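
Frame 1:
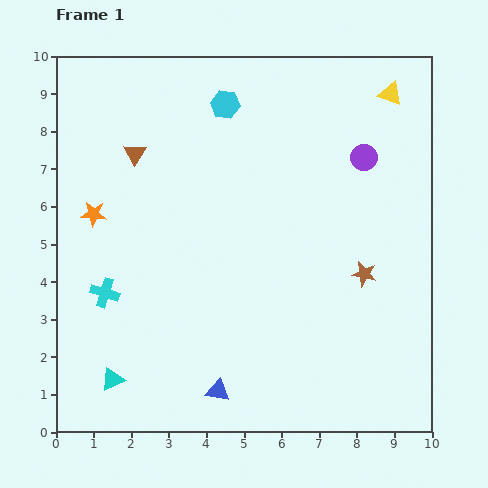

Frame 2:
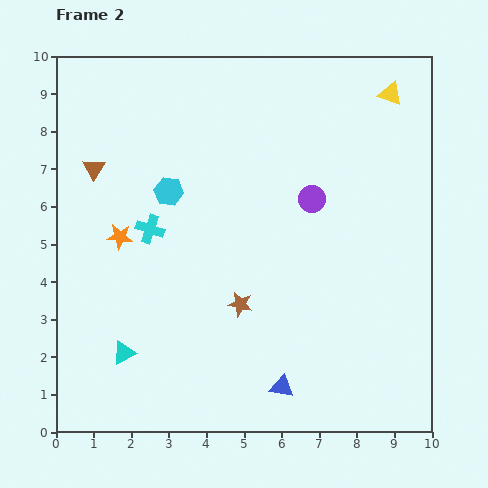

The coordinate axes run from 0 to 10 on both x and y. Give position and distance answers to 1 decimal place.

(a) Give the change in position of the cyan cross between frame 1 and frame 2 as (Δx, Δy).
(1.2, 1.7)

The cyan cross was at (1.3, 3.7) in frame 1 and (2.5, 5.4) in frame 2.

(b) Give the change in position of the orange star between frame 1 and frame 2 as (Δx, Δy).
(0.7, -0.6)

The orange star was at (1.0, 5.8) in frame 1 and (1.7, 5.2) in frame 2.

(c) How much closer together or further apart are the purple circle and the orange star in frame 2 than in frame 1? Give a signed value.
-2.2

Distance in frame 1: 7.4. Distance in frame 2: 5.2.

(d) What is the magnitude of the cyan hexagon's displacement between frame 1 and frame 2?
2.7

The cyan hexagon moved from (4.5, 8.7) to (3.0, 6.4), a distance of √(1.5² + 2.3²) ≈ 2.7.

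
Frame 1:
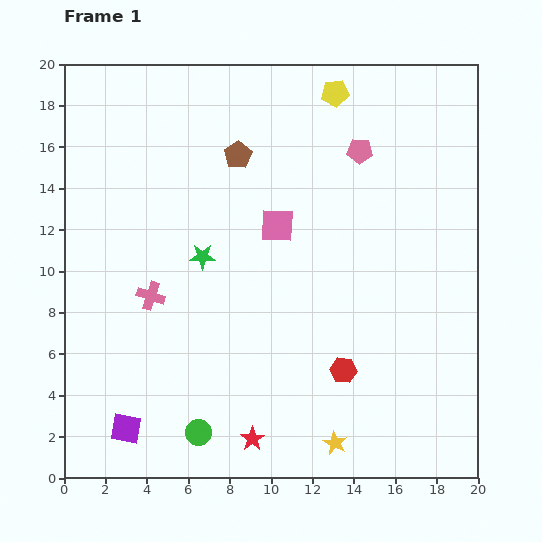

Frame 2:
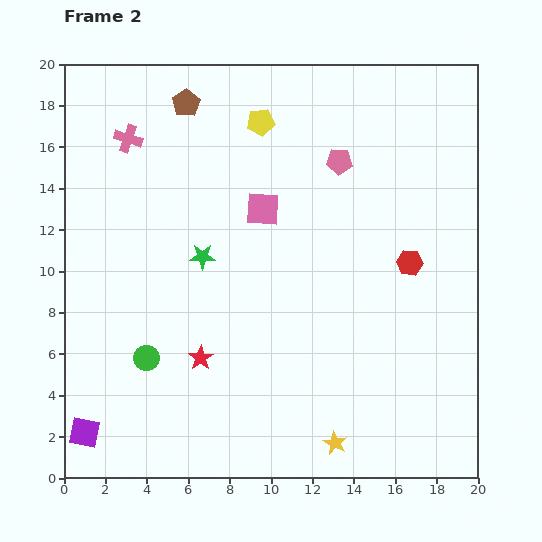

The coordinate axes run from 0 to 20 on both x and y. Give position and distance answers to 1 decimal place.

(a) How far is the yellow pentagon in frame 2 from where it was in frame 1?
3.9

The yellow pentagon moved from (13.1, 18.6) to (9.5, 17.2), a distance of √(3.6² + 1.4²) ≈ 3.9.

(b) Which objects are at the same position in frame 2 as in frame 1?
the green star, the yellow star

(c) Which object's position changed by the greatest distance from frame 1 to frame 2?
the pink cross

(moved 7.7; next 6.1)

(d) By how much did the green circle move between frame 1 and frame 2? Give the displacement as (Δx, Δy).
(-2.5, 3.6)

The green circle was at (6.5, 2.2) in frame 1 and (4.0, 5.8) in frame 2.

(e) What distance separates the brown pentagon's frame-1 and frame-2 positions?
3.5

The brown pentagon moved from (8.4, 15.6) to (5.9, 18.1), a distance of √(2.5² + 2.5²) ≈ 3.5.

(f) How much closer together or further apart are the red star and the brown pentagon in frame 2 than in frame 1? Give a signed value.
-1.4

Distance in frame 1: 13.7. Distance in frame 2: 12.3.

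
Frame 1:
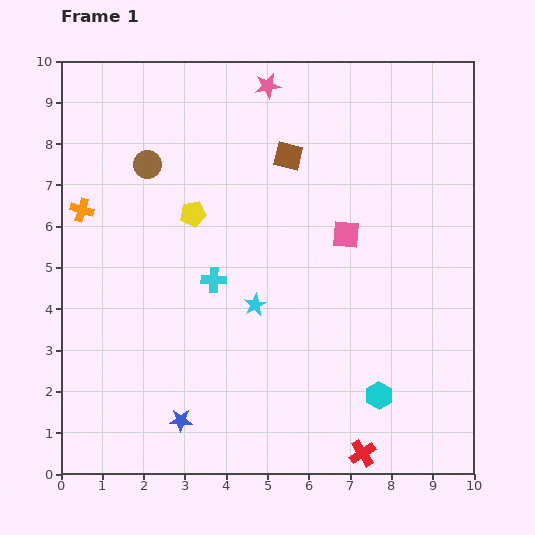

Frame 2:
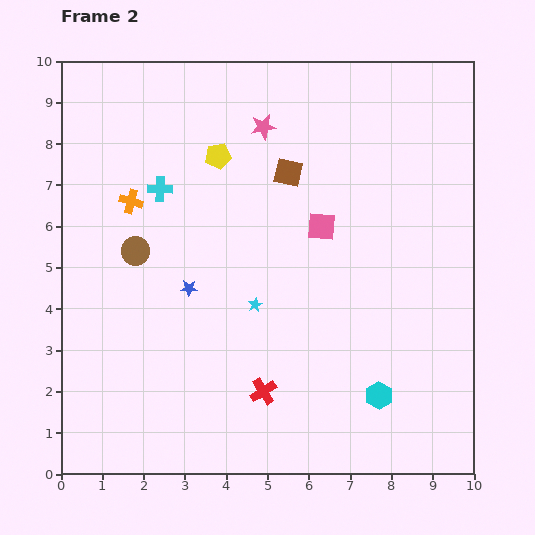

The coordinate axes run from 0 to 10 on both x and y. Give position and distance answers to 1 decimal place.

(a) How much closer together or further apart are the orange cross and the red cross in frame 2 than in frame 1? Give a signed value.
-3.4

Distance in frame 1: 9.0. Distance in frame 2: 5.6.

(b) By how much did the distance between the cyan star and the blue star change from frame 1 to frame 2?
-1.7

Distance in frame 1: 3.3. Distance in frame 2: 1.6.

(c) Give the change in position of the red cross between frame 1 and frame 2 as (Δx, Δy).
(-2.4, 1.5)

The red cross was at (7.3, 0.5) in frame 1 and (4.9, 2.0) in frame 2.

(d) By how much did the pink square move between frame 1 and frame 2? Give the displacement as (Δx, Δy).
(-0.6, 0.2)

The pink square was at (6.9, 5.8) in frame 1 and (6.3, 6.0) in frame 2.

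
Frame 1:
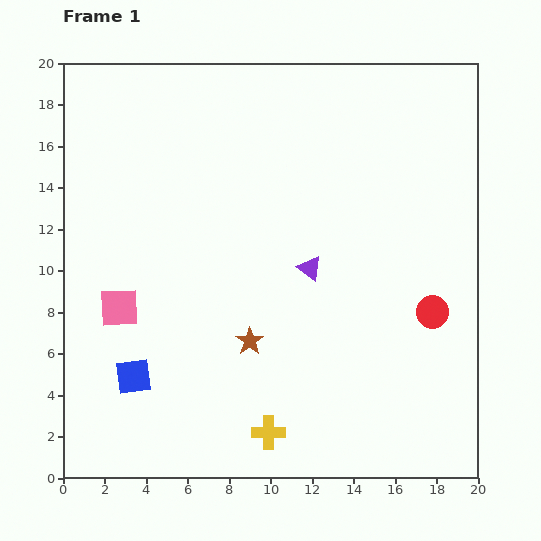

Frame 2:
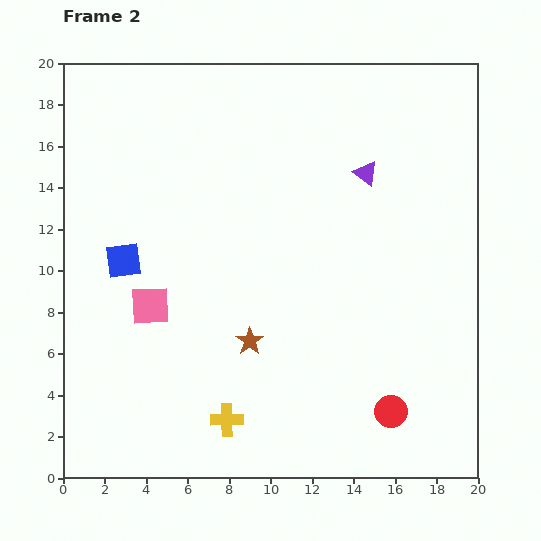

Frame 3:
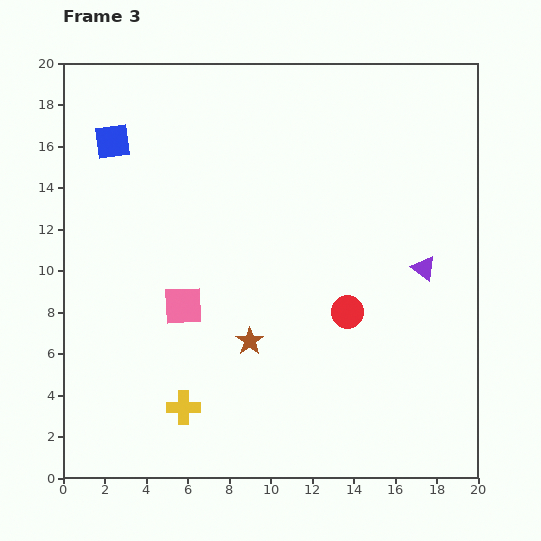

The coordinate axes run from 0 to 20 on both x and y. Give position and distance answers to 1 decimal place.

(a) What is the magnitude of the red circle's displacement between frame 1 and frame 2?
5.2

The red circle moved from (17.8, 8.0) to (15.8, 3.2), a distance of √(2.0² + 4.8²) ≈ 5.2.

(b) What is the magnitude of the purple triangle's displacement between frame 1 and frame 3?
5.5

The purple triangle moved from (11.9, 10.1) to (17.4, 10.1), a distance of √(5.5² + 0.0²) ≈ 5.5.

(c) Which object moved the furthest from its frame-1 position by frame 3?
the blue square

(moved 11.3; next 5.5)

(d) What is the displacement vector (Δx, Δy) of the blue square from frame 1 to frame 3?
(-1.0, 11.3)

The blue square was at (3.4, 4.9) in frame 1 and (2.4, 16.2) in frame 3.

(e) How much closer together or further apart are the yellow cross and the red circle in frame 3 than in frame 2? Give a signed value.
+1.2

Distance in frame 2: 7.9. Distance in frame 3: 9.1.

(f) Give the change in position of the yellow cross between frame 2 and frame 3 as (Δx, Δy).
(-2.1, 0.6)

The yellow cross was at (7.9, 2.8) in frame 2 and (5.8, 3.4) in frame 3.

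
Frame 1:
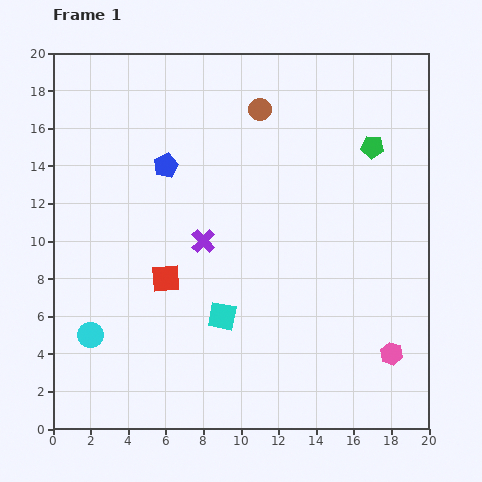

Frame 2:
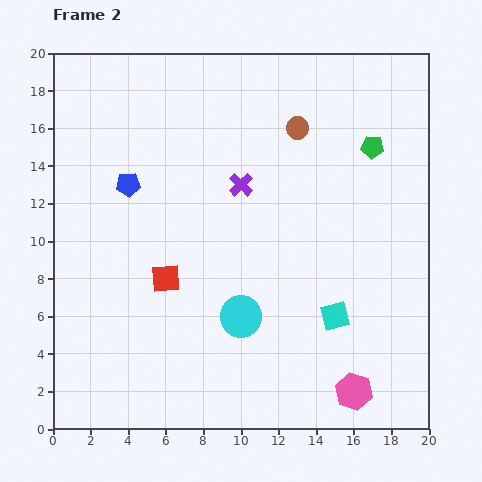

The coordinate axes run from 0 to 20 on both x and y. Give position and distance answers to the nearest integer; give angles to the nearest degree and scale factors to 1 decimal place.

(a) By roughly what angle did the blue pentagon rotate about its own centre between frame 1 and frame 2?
21° clockwise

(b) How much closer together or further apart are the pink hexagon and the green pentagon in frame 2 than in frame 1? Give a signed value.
+2

Distance in frame 1: 11. Distance in frame 2: 13.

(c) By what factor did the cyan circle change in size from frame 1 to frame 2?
1.7×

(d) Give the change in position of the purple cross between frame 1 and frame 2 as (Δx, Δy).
(2, 3)

The purple cross was at (8, 10) in frame 1 and (10, 13) in frame 2.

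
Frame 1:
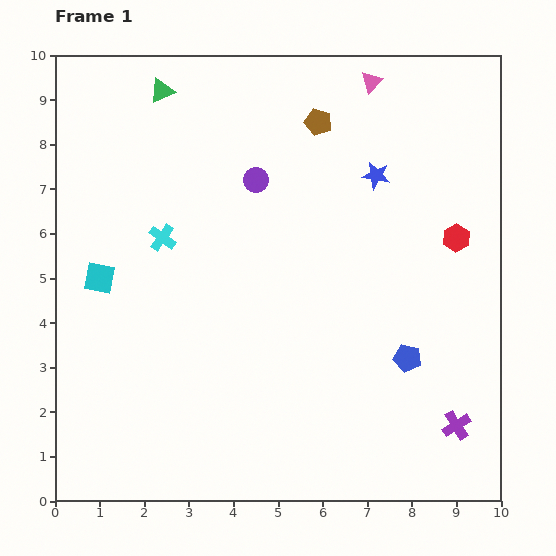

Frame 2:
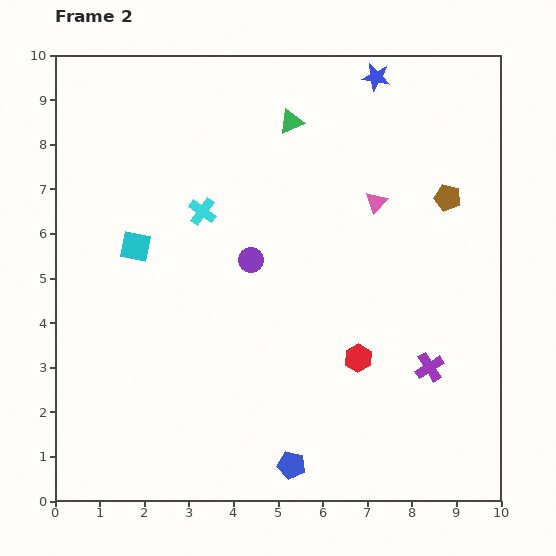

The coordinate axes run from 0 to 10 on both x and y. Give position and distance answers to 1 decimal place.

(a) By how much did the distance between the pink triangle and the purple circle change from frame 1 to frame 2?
-0.3

Distance in frame 1: 3.4. Distance in frame 2: 3.1.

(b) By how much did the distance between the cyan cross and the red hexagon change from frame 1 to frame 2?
-1.8

Distance in frame 1: 6.6. Distance in frame 2: 4.8.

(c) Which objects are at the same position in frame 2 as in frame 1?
none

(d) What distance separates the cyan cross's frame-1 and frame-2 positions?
1.1

The cyan cross moved from (2.4, 5.9) to (3.3, 6.5), a distance of √(0.9² + 0.6²) ≈ 1.1.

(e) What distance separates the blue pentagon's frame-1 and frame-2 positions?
3.5

The blue pentagon moved from (7.9, 3.2) to (5.3, 0.8), a distance of √(2.6² + 2.4²) ≈ 3.5.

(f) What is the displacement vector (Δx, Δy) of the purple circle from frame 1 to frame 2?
(-0.1, -1.8)

The purple circle was at (4.5, 7.2) in frame 1 and (4.4, 5.4) in frame 2.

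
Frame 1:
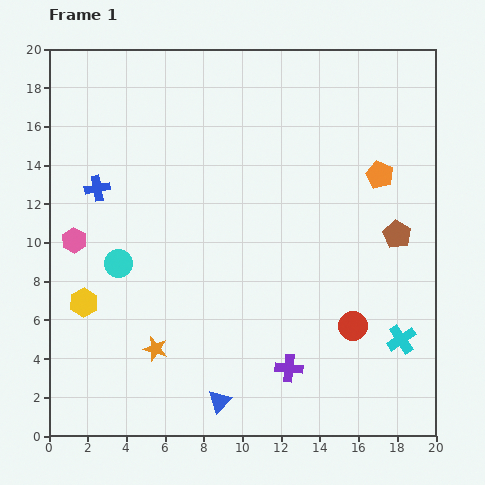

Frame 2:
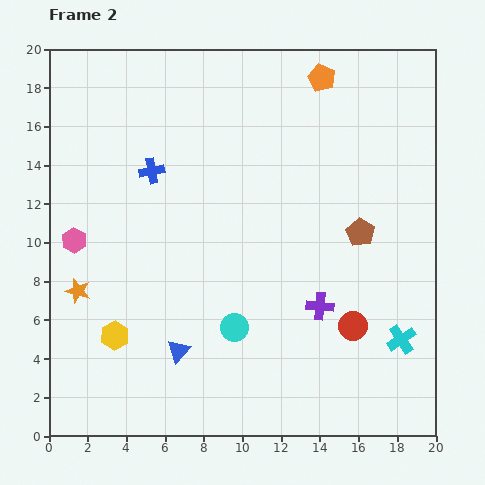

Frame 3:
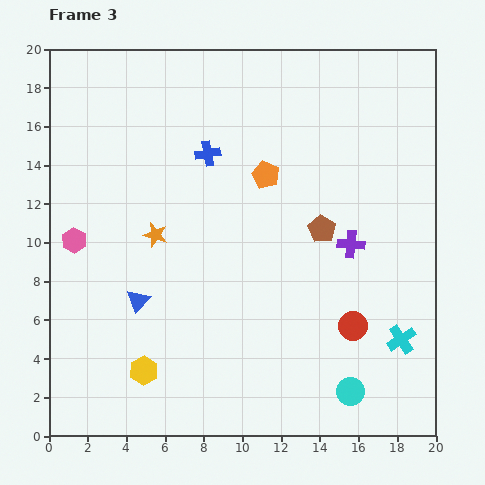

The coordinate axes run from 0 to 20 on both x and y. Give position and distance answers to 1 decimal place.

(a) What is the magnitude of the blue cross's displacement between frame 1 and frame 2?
2.9

The blue cross moved from (2.5, 12.8) to (5.3, 13.7), a distance of √(2.8² + 0.9²) ≈ 2.9.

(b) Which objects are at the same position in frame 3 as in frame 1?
the red circle, the cyan cross, the pink hexagon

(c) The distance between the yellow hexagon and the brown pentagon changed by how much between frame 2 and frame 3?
-2.1

Distance in frame 2: 13.8. Distance in frame 3: 11.7.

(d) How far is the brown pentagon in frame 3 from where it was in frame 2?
2.0

The brown pentagon moved from (16.1, 10.5) to (14.1, 10.7), a distance of √(2.0² + 0.2²) ≈ 2.0.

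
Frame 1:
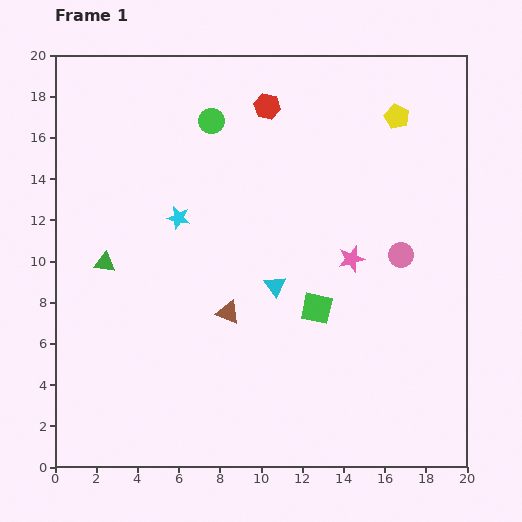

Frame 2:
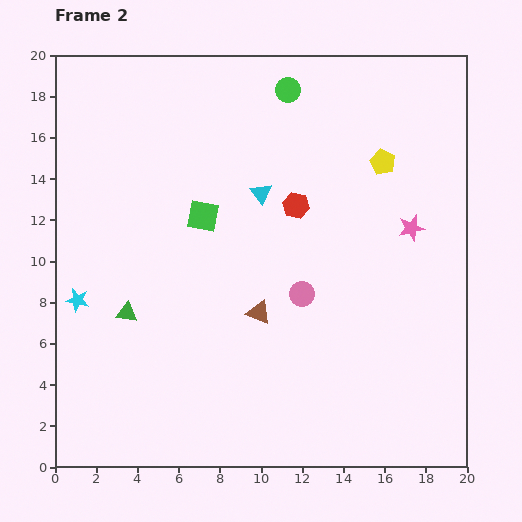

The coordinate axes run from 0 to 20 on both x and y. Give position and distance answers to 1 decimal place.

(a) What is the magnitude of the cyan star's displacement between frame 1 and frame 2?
6.3

The cyan star moved from (6.0, 12.1) to (1.1, 8.1), a distance of √(4.9² + 4.0²) ≈ 6.3.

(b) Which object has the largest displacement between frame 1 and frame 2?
the green square

(moved 7.1; next 6.3)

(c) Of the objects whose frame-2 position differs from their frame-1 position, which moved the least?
the brown triangle

(moved 1.5)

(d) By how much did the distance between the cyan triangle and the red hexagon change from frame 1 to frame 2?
-6.9

Distance in frame 1: 8.7. Distance in frame 2: 1.8.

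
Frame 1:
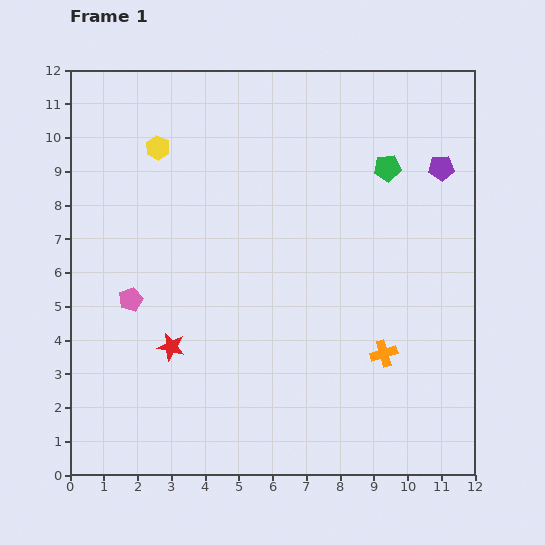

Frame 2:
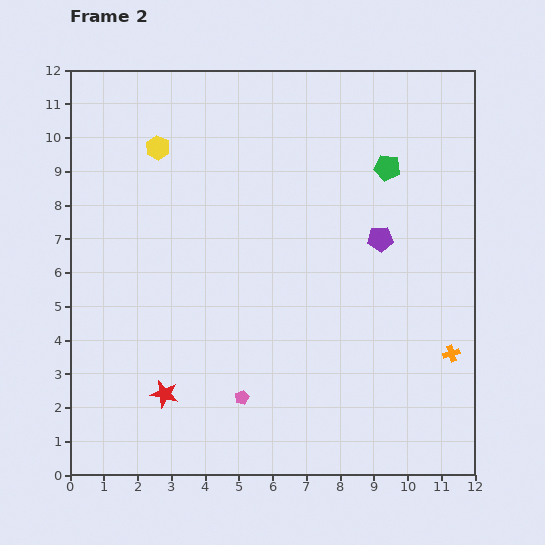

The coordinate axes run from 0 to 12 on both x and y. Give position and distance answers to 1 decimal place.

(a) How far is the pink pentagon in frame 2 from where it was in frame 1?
4.4

The pink pentagon moved from (1.8, 5.2) to (5.1, 2.3), a distance of √(3.3² + 2.9²) ≈ 4.4.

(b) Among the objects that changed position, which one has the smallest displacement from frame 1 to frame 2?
the red star

(moved 1.4)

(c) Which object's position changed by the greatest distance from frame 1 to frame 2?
the pink pentagon

(moved 4.4; next 2.8)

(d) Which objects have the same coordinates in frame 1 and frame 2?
the green pentagon, the yellow hexagon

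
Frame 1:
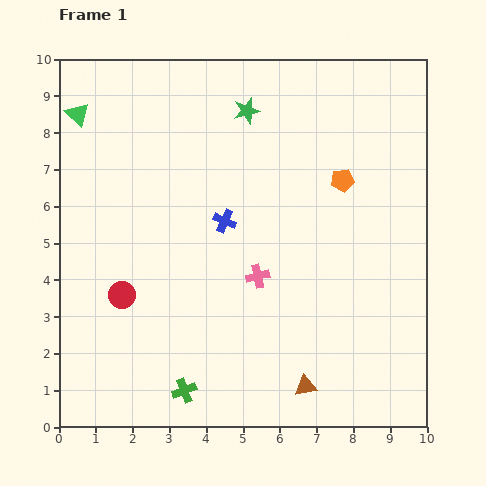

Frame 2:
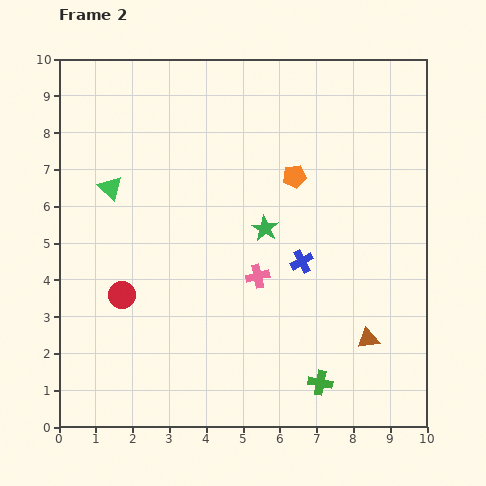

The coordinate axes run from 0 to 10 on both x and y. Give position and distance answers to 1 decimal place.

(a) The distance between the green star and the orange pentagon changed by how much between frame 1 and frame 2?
-1.6

Distance in frame 1: 3.2. Distance in frame 2: 1.6.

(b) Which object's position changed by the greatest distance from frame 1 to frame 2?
the green cross

(moved 3.7; next 3.2)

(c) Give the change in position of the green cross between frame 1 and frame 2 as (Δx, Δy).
(3.7, 0.2)

The green cross was at (3.4, 1.0) in frame 1 and (7.1, 1.2) in frame 2.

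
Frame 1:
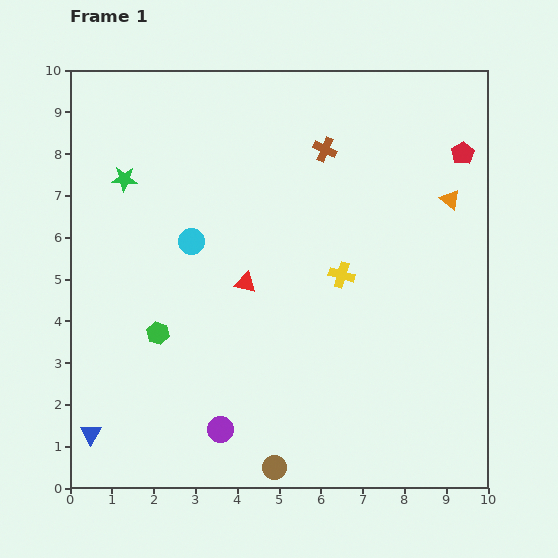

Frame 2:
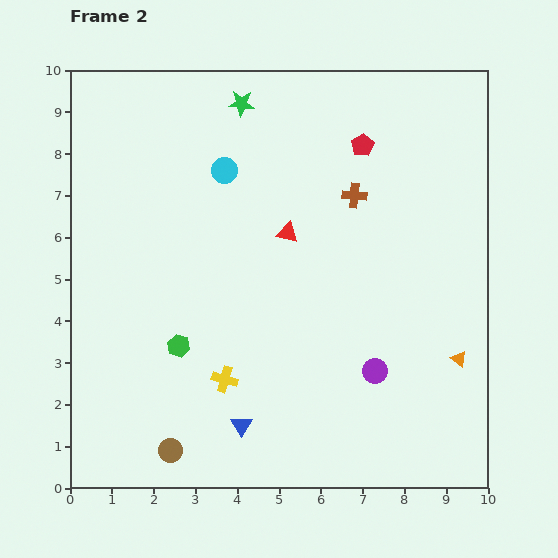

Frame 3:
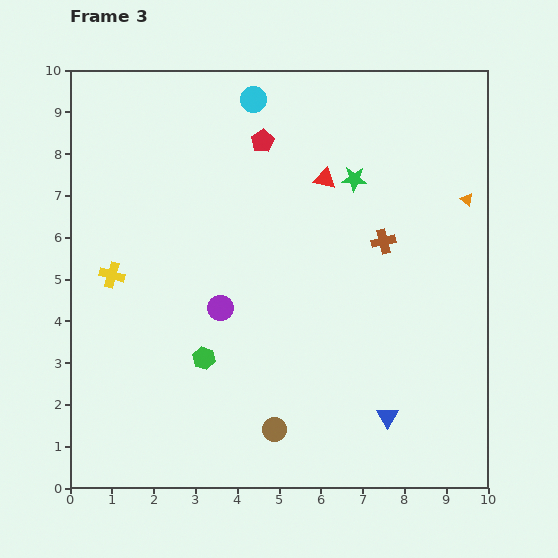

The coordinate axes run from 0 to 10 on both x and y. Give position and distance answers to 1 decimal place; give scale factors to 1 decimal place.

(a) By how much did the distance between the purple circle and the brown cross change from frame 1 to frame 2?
-3.0

Distance in frame 1: 7.2. Distance in frame 2: 4.2.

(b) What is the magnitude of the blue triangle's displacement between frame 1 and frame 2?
3.6

The blue triangle moved from (0.5, 1.3) to (4.1, 1.5), a distance of √(3.6² + 0.2²) ≈ 3.6.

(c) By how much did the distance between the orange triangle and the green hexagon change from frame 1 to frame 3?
-0.3

Distance in frame 1: 7.7. Distance in frame 3: 7.4.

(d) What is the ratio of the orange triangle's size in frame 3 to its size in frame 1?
0.6×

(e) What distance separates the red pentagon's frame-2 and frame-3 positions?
2.4

The red pentagon moved from (7.0, 8.2) to (4.6, 8.3), a distance of √(2.4² + 0.1²) ≈ 2.4.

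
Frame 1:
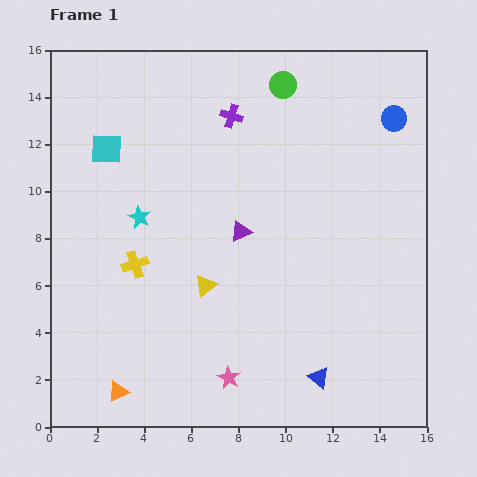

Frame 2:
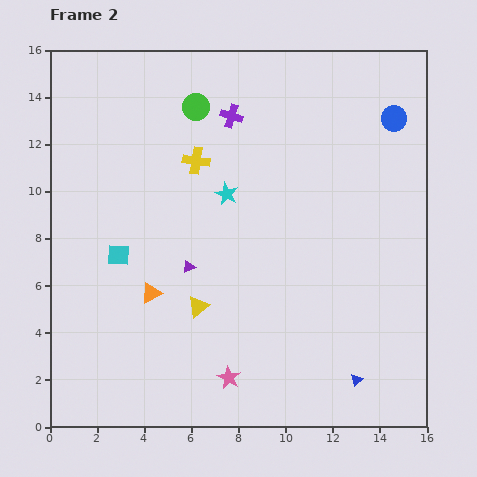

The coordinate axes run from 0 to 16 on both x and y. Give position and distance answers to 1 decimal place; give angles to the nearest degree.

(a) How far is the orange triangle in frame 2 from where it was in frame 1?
4.4

The orange triangle moved from (2.9, 1.5) to (4.3, 5.7), a distance of √(1.4² + 4.2²) ≈ 4.4.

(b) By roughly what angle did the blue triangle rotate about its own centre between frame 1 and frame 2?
40° clockwise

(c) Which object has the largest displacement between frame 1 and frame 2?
the yellow cross

(moved 5.1; next 4.5)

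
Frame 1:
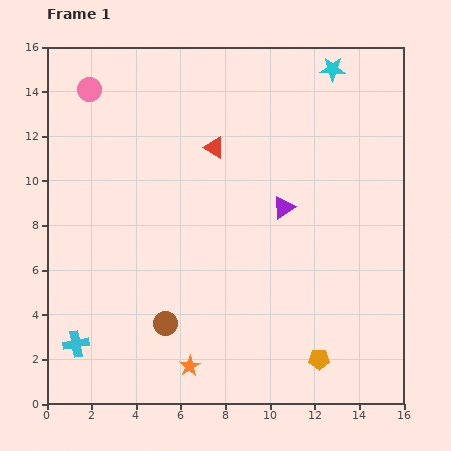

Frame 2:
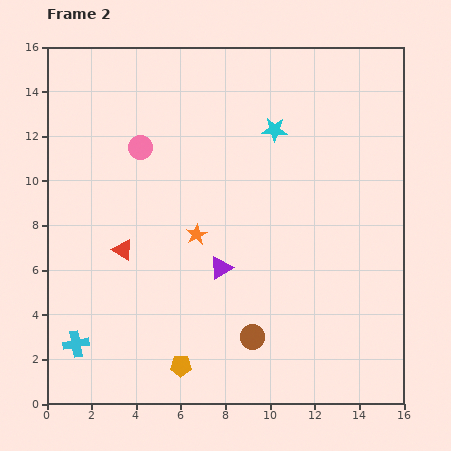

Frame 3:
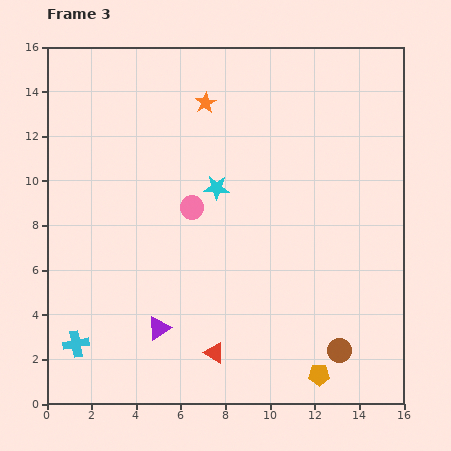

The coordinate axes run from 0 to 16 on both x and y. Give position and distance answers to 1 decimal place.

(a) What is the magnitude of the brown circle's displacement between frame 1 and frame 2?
3.9

The brown circle moved from (5.3, 3.6) to (9.2, 3.0), a distance of √(3.9² + 0.6²) ≈ 3.9.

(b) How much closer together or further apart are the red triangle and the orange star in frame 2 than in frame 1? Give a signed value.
-6.5

Distance in frame 1: 9.9. Distance in frame 2: 3.4.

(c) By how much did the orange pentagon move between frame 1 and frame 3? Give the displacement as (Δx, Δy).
(0.0, -0.7)

The orange pentagon was at (12.2, 2.0) in frame 1 and (12.2, 1.3) in frame 3.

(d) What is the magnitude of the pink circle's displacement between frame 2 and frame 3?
3.5

The pink circle moved from (4.2, 11.5) to (6.5, 8.8), a distance of √(2.3² + 2.7²) ≈ 3.5.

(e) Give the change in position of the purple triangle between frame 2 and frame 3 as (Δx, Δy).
(-2.8, -2.7)

The purple triangle was at (7.8, 6.1) in frame 2 and (5.0, 3.4) in frame 3.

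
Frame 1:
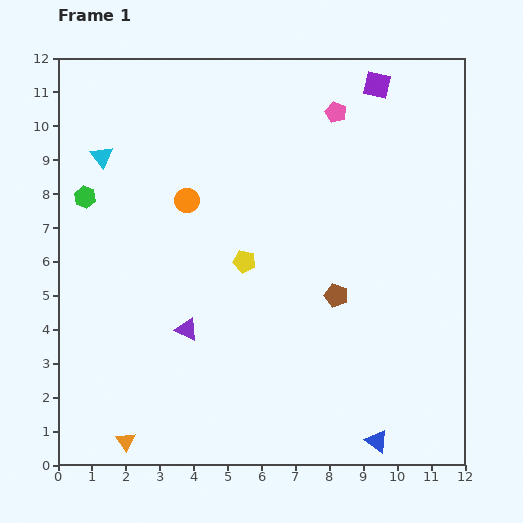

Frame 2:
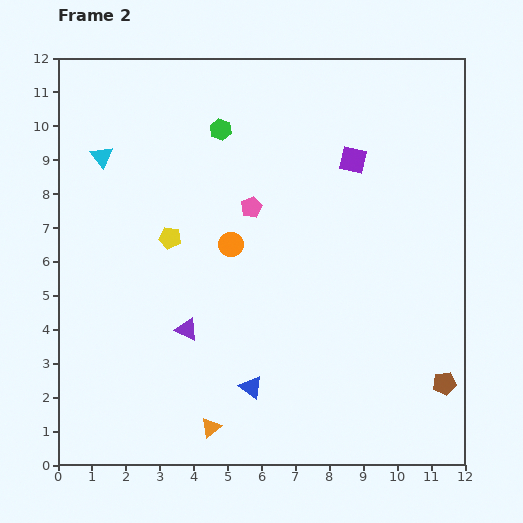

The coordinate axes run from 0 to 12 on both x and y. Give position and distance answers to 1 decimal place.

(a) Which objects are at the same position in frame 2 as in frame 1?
the cyan triangle, the purple triangle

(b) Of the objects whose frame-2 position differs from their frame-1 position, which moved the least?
the orange circle

(moved 1.8)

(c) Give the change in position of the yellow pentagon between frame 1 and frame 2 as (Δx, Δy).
(-2.2, 0.7)

The yellow pentagon was at (5.5, 6.0) in frame 1 and (3.3, 6.7) in frame 2.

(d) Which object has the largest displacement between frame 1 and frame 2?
the green hexagon

(moved 4.5; next 4.1)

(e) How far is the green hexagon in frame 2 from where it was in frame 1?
4.5

The green hexagon moved from (0.8, 7.9) to (4.8, 9.9), a distance of √(4.0² + 2.0²) ≈ 4.5.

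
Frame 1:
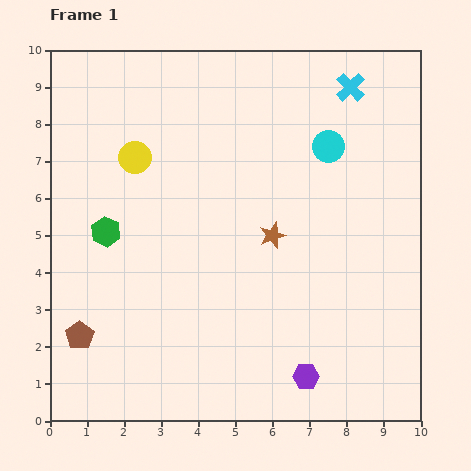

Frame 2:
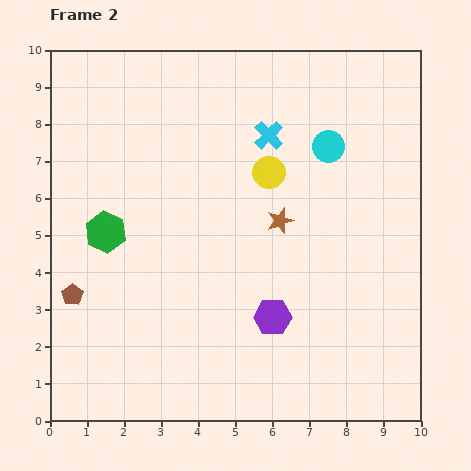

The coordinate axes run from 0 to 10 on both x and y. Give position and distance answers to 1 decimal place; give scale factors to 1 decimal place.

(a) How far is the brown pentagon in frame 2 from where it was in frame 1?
1.1

The brown pentagon moved from (0.8, 2.3) to (0.6, 3.4), a distance of √(0.2² + 1.1²) ≈ 1.1.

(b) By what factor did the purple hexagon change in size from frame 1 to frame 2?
1.4×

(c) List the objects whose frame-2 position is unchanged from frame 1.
the green hexagon, the cyan circle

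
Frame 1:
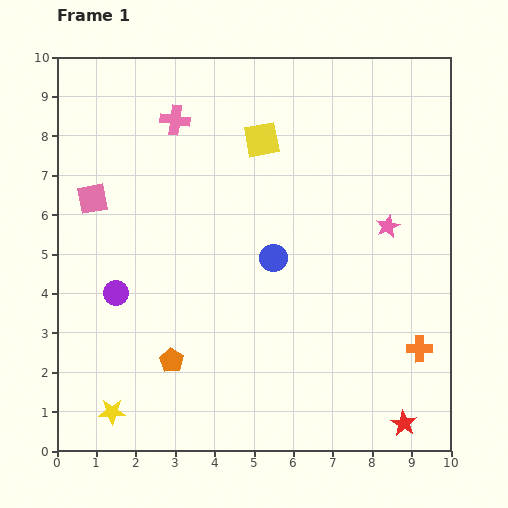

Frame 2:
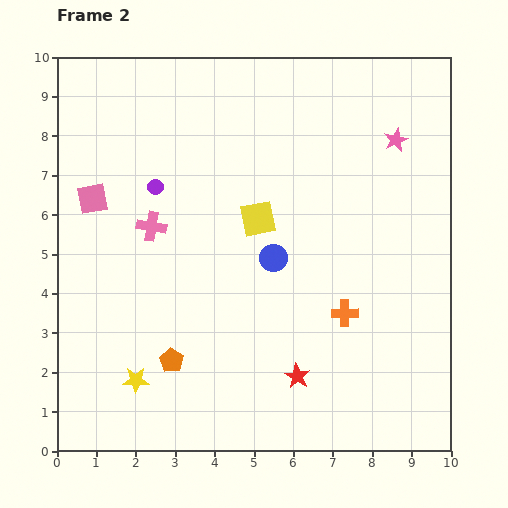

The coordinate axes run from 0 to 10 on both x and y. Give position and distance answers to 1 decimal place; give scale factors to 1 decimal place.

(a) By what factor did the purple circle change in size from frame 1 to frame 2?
0.6×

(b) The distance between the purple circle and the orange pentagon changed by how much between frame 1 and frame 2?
+2.2

Distance in frame 1: 2.2. Distance in frame 2: 4.4.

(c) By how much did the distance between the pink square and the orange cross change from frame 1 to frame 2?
-2.1

Distance in frame 1: 9.1. Distance in frame 2: 7.0.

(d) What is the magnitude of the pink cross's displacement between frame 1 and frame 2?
2.8

The pink cross moved from (3.0, 8.4) to (2.4, 5.7), a distance of √(0.6² + 2.7²) ≈ 2.8.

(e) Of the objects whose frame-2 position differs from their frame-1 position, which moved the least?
the yellow star

(moved 1.0)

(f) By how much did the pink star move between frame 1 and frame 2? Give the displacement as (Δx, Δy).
(0.2, 2.2)

The pink star was at (8.4, 5.7) in frame 1 and (8.6, 7.9) in frame 2.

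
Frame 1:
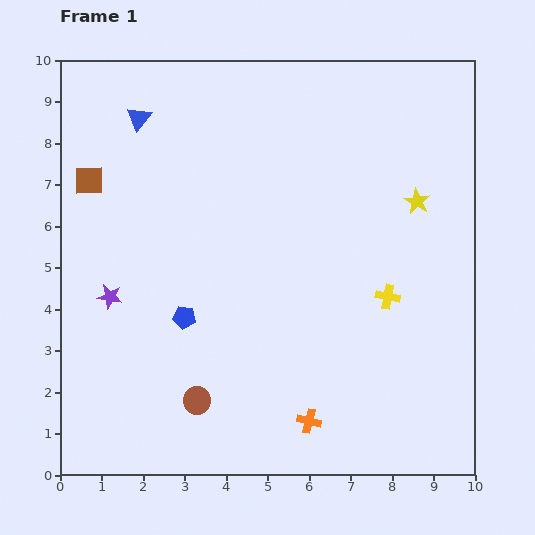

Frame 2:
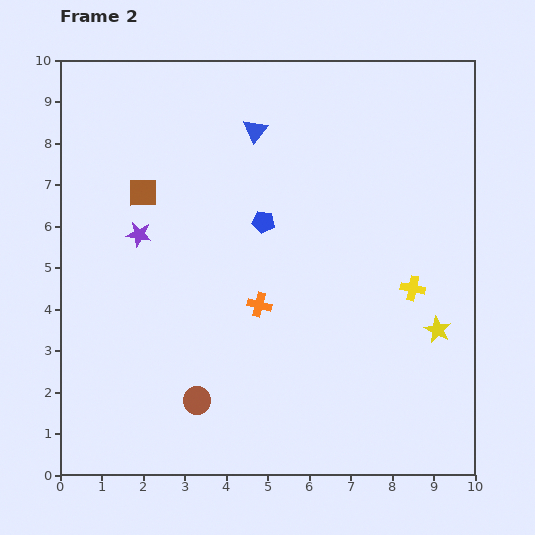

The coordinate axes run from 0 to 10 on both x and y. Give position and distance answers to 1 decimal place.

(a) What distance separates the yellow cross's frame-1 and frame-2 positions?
0.6

The yellow cross moved from (7.9, 4.3) to (8.5, 4.5), a distance of √(0.6² + 0.2²) ≈ 0.6.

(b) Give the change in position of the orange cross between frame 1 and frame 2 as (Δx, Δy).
(-1.2, 2.8)

The orange cross was at (6.0, 1.3) in frame 1 and (4.8, 4.1) in frame 2.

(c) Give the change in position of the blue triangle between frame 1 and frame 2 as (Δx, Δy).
(2.8, -0.3)

The blue triangle was at (1.9, 8.6) in frame 1 and (4.7, 8.3) in frame 2.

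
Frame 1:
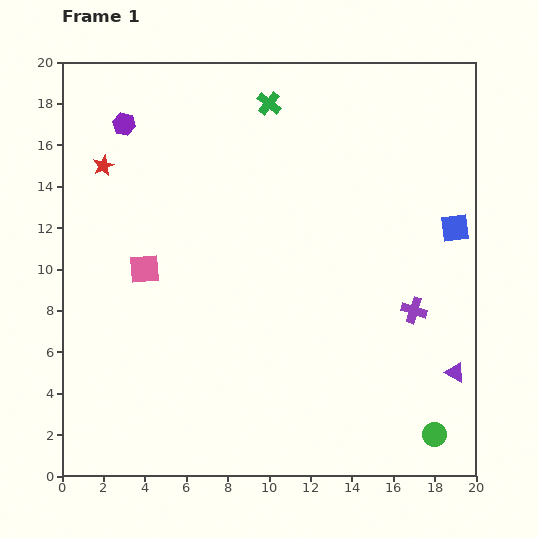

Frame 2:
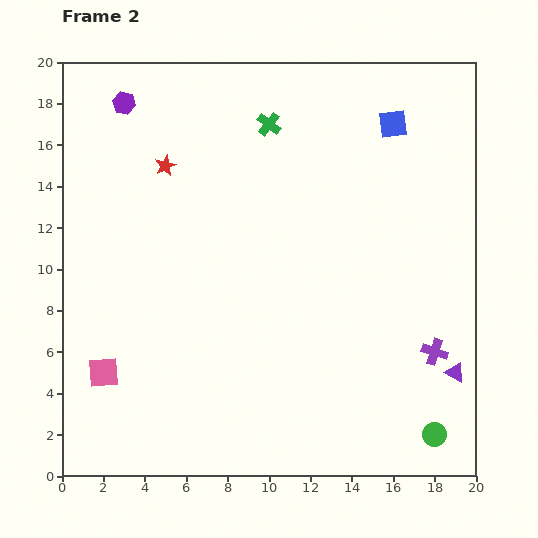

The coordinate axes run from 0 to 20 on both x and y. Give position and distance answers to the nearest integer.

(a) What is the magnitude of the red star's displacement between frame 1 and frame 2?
3

The red star moved from (2, 15) to (5, 15), a distance of √(3² + 0²) ≈ 3.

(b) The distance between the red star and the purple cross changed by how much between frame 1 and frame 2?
-1

Distance in frame 1: 17. Distance in frame 2: 16.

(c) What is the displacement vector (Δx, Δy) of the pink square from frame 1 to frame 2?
(-2, -5)

The pink square was at (4, 10) in frame 1 and (2, 5) in frame 2.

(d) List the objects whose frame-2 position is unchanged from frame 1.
the purple triangle, the green circle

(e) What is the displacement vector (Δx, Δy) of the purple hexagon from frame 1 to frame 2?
(0, 1)

The purple hexagon was at (3, 17) in frame 1 and (3, 18) in frame 2.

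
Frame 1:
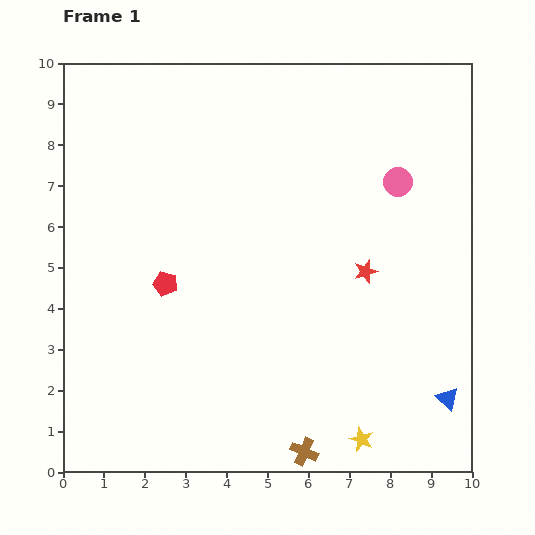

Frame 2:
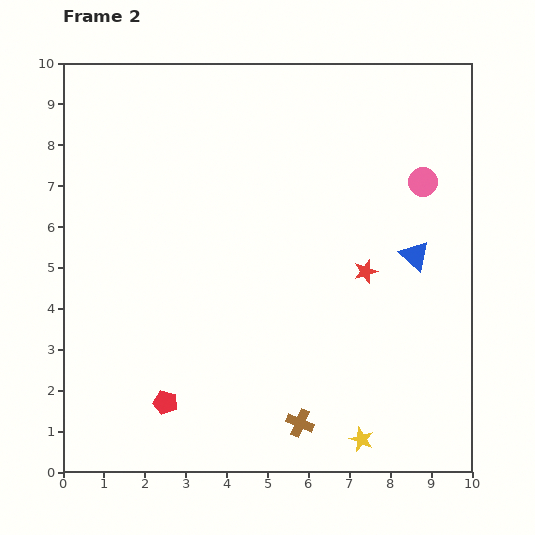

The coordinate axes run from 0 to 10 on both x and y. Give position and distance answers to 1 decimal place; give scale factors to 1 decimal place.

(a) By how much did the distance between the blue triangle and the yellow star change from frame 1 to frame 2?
+2.4

Distance in frame 1: 2.3. Distance in frame 2: 4.7.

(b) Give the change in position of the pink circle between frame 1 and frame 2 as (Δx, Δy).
(0.6, 0.0)

The pink circle was at (8.2, 7.1) in frame 1 and (8.8, 7.1) in frame 2.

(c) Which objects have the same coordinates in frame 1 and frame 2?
the red star, the yellow star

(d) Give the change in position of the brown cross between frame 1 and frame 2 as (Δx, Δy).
(-0.1, 0.7)

The brown cross was at (5.9, 0.5) in frame 1 and (5.8, 1.2) in frame 2.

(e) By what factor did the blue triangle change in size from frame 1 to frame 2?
1.3×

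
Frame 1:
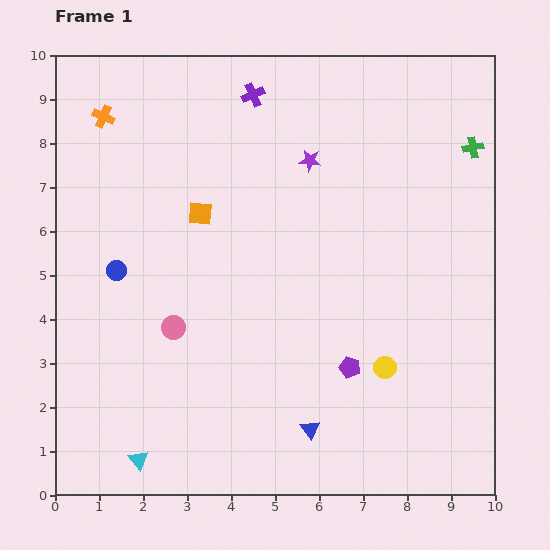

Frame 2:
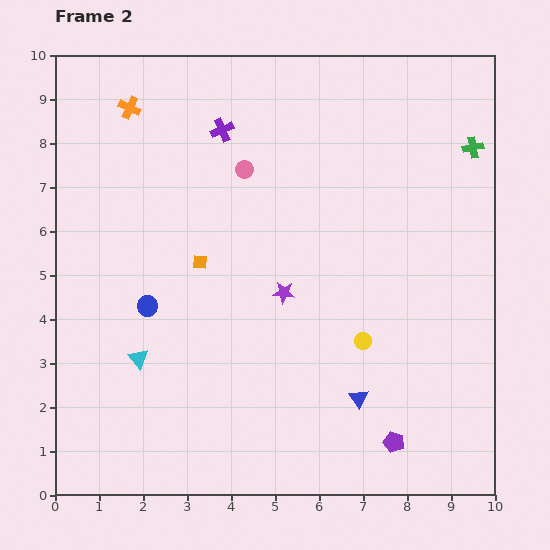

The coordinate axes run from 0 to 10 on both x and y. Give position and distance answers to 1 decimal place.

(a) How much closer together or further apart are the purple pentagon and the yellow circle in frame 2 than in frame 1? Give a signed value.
+1.6

Distance in frame 1: 0.8. Distance in frame 2: 2.4.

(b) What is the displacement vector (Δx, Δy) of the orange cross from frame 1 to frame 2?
(0.6, 0.2)

The orange cross was at (1.1, 8.6) in frame 1 and (1.7, 8.8) in frame 2.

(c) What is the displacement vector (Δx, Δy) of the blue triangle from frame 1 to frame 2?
(1.1, 0.7)

The blue triangle was at (5.8, 1.5) in frame 1 and (6.9, 2.2) in frame 2.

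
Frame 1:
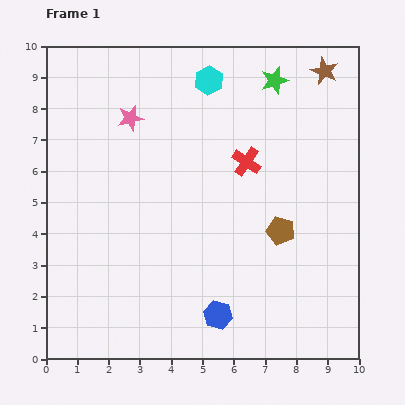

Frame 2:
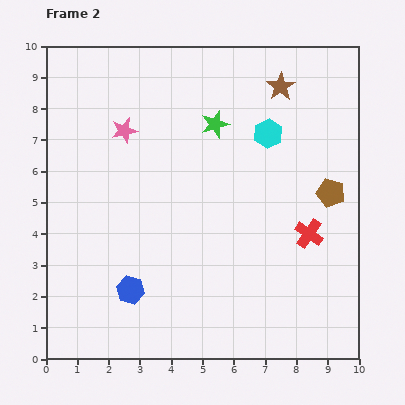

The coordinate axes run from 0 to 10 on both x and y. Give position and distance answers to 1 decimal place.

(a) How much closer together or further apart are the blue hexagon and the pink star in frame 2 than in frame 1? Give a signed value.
-1.8

Distance in frame 1: 6.9. Distance in frame 2: 5.1.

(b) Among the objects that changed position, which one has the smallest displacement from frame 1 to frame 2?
the pink star

(moved 0.4)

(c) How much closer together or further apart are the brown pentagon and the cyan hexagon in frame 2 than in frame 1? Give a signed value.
-2.5

Distance in frame 1: 5.3. Distance in frame 2: 2.8.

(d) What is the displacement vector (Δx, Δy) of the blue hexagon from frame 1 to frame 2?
(-2.8, 0.8)

The blue hexagon was at (5.5, 1.4) in frame 1 and (2.7, 2.2) in frame 2.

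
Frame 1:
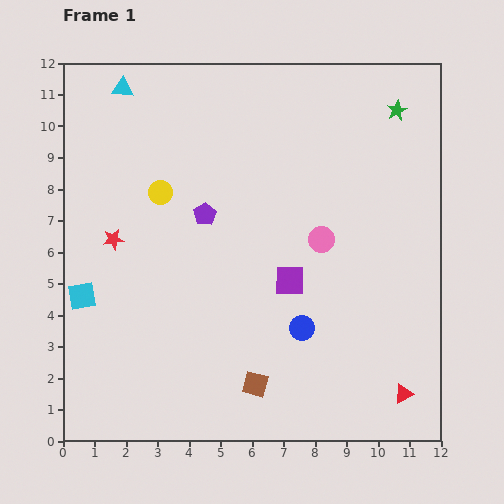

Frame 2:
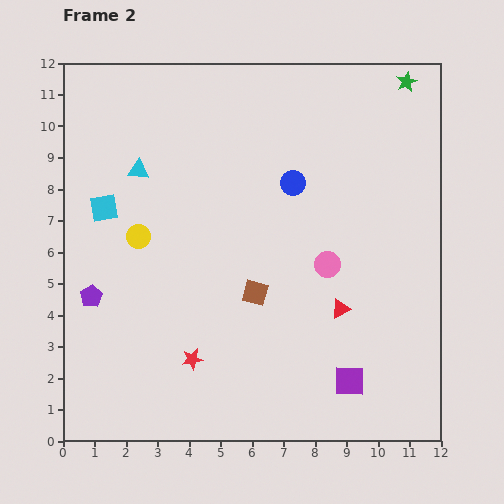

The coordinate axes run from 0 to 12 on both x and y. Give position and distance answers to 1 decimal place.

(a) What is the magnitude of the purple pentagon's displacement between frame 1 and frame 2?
4.4

The purple pentagon moved from (4.5, 7.2) to (0.9, 4.6), a distance of √(3.6² + 2.6²) ≈ 4.4.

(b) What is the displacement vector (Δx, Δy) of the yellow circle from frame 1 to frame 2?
(-0.7, -1.4)

The yellow circle was at (3.1, 7.9) in frame 1 and (2.4, 6.5) in frame 2.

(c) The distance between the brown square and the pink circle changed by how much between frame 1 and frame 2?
-2.6

Distance in frame 1: 5.1. Distance in frame 2: 2.5.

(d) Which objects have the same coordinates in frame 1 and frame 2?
none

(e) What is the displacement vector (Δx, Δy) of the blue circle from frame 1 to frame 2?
(-0.3, 4.6)

The blue circle was at (7.6, 3.6) in frame 1 and (7.3, 8.2) in frame 2.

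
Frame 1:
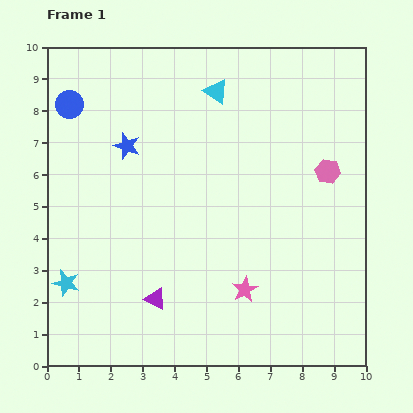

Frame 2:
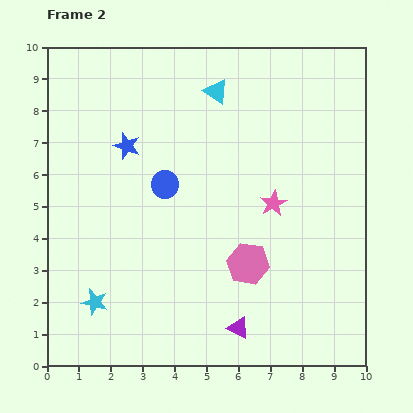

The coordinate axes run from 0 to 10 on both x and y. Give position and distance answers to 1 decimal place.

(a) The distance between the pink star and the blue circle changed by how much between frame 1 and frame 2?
-4.5

Distance in frame 1: 8.0. Distance in frame 2: 3.5.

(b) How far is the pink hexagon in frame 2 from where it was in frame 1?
3.8

The pink hexagon moved from (8.8, 6.1) to (6.3, 3.2), a distance of √(2.5² + 2.9²) ≈ 3.8.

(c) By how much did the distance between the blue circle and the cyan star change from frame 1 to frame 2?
-1.3

Distance in frame 1: 5.6. Distance in frame 2: 4.3.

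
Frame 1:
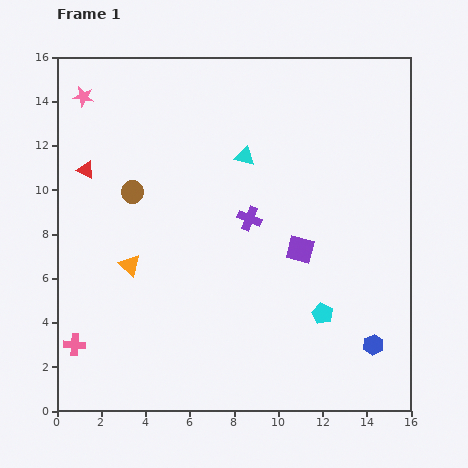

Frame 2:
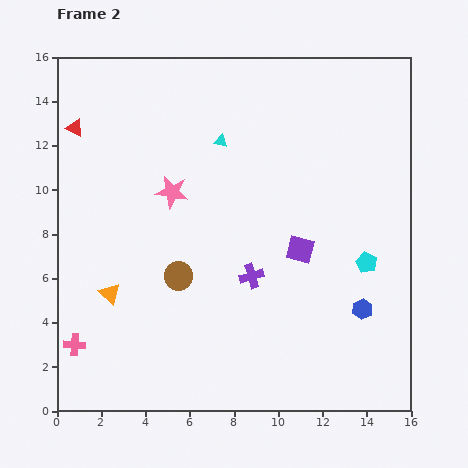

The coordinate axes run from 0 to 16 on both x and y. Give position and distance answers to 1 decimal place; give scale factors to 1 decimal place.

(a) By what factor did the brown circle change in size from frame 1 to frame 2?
1.3×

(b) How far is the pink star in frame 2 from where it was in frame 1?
5.9

The pink star moved from (1.2, 14.2) to (5.2, 9.9), a distance of √(4.0² + 4.3²) ≈ 5.9.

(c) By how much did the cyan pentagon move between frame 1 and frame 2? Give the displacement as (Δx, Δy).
(2.0, 2.3)

The cyan pentagon was at (12.0, 4.4) in frame 1 and (14.0, 6.7) in frame 2.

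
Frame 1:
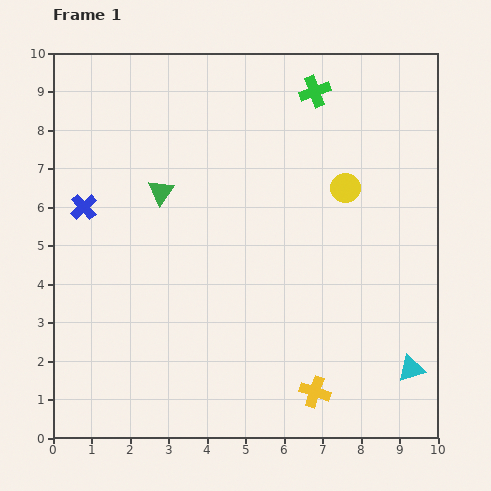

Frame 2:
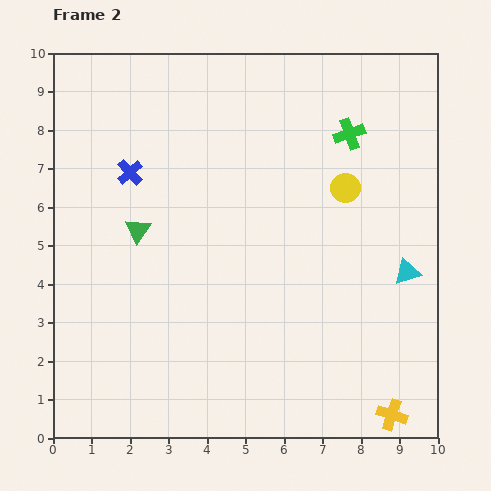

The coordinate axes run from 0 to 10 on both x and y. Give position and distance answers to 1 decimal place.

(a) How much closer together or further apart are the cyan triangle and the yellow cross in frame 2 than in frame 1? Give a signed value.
+1.1

Distance in frame 1: 2.6. Distance in frame 2: 3.7.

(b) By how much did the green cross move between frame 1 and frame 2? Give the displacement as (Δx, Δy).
(0.9, -1.1)

The green cross was at (6.8, 9.0) in frame 1 and (7.7, 7.9) in frame 2.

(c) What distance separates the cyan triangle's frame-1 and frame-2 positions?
2.5

The cyan triangle moved from (9.3, 1.8) to (9.2, 4.3), a distance of √(0.1² + 2.5²) ≈ 2.5.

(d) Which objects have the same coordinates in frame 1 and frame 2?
the yellow circle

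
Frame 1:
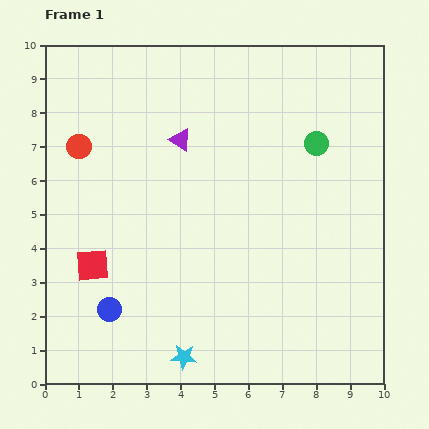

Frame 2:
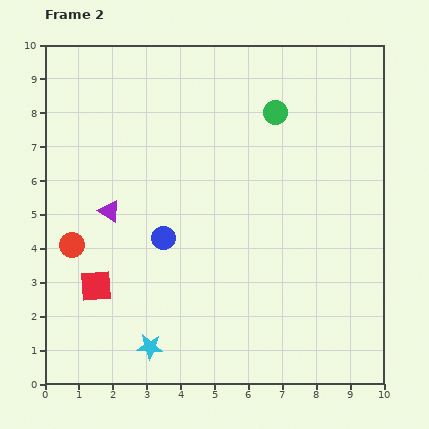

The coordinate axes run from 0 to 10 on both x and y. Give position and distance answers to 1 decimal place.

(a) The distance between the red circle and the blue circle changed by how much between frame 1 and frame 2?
-2.2

Distance in frame 1: 4.9. Distance in frame 2: 2.7.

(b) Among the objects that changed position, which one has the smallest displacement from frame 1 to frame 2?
the red square

(moved 0.6)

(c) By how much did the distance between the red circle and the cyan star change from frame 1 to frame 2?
-3.1

Distance in frame 1: 6.9. Distance in frame 2: 3.8.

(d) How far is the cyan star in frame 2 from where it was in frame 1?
1.0

The cyan star moved from (4.1, 0.8) to (3.1, 1.1), a distance of √(1.0² + 0.3²) ≈ 1.0.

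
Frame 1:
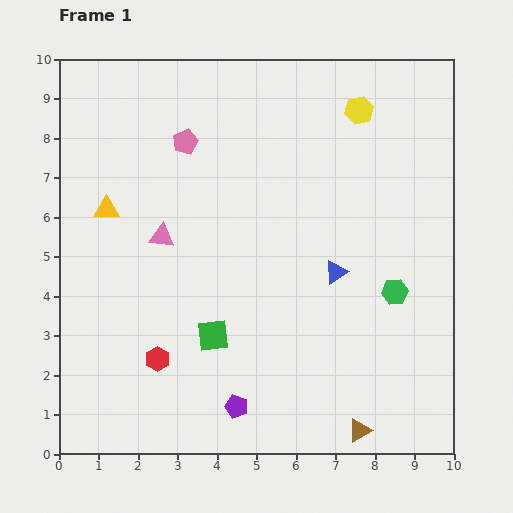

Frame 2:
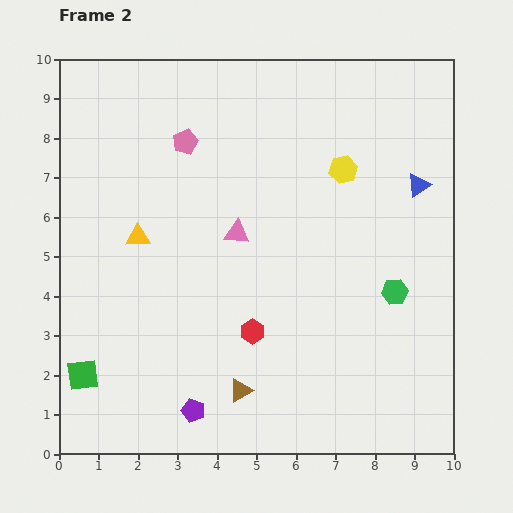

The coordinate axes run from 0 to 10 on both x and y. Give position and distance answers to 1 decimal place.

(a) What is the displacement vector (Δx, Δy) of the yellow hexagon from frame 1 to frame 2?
(-0.4, -1.5)

The yellow hexagon was at (7.6, 8.7) in frame 1 and (7.2, 7.2) in frame 2.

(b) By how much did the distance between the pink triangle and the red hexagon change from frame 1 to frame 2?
-0.6

Distance in frame 1: 3.1. Distance in frame 2: 2.5.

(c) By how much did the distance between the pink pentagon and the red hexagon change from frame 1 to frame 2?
-0.4

Distance in frame 1: 5.5. Distance in frame 2: 5.1.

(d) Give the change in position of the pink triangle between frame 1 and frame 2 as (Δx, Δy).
(1.9, 0.1)

The pink triangle was at (2.6, 5.5) in frame 1 and (4.5, 5.6) in frame 2.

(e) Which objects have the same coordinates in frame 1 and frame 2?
the pink pentagon, the green hexagon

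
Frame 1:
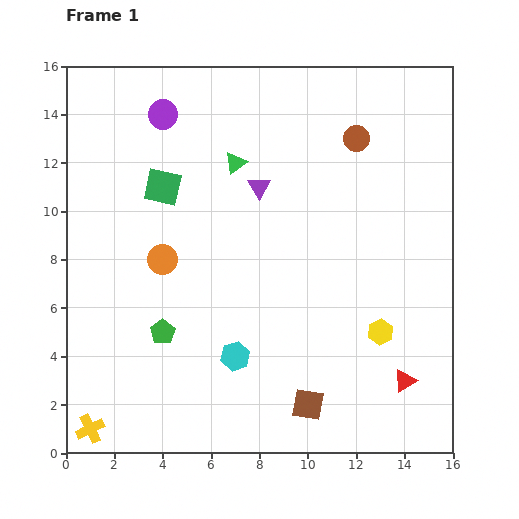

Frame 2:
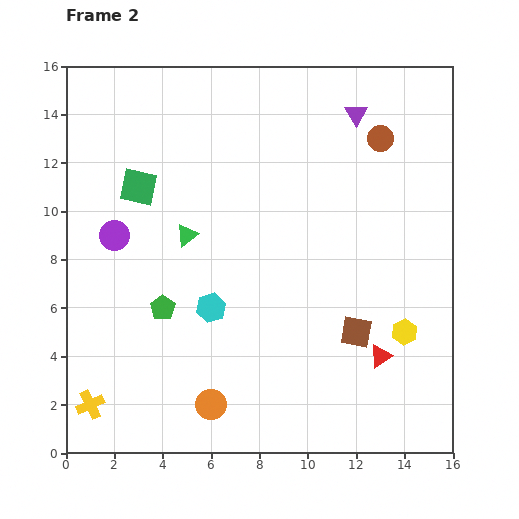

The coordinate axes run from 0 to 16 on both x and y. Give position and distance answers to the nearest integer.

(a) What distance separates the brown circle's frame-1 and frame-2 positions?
1

The brown circle moved from (12, 13) to (13, 13), a distance of √(1² + 0²) ≈ 1.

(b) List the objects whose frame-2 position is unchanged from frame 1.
none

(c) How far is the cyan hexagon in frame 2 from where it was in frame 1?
2

The cyan hexagon moved from (7, 4) to (6, 6), a distance of √(1² + 2²) ≈ 2.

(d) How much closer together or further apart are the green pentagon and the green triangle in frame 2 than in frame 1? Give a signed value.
-5

Distance in frame 1: 8. Distance in frame 2: 3.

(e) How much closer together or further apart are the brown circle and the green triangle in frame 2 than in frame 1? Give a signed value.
+4

Distance in frame 1: 5. Distance in frame 2: 9.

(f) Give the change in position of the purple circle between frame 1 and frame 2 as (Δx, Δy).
(-2, -5)

The purple circle was at (4, 14) in frame 1 and (2, 9) in frame 2.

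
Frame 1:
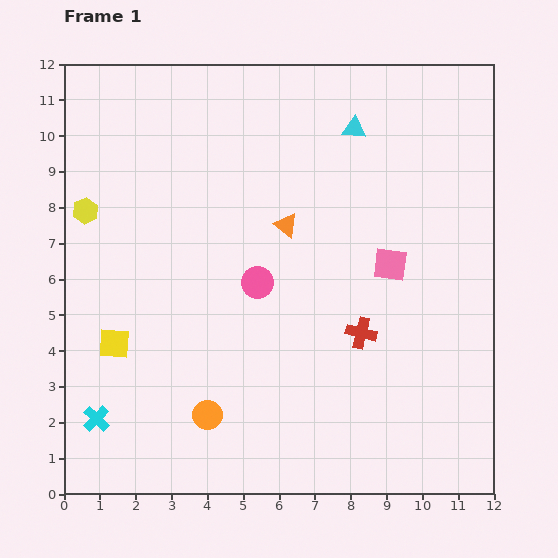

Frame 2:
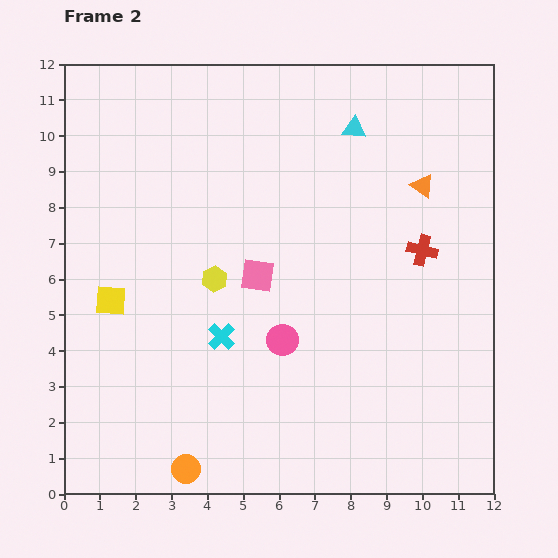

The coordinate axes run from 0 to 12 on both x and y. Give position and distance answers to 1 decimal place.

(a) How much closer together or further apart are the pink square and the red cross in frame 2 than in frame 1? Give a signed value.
+2.6

Distance in frame 1: 2.1. Distance in frame 2: 4.7.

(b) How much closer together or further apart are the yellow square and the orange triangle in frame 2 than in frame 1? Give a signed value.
+3.5

Distance in frame 1: 5.8. Distance in frame 2: 9.3.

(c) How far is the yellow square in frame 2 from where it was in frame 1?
1.2

The yellow square moved from (1.4, 4.2) to (1.3, 5.4), a distance of √(0.1² + 1.2²) ≈ 1.2.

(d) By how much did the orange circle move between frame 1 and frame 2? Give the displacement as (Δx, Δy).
(-0.6, -1.5)

The orange circle was at (4.0, 2.2) in frame 1 and (3.4, 0.7) in frame 2.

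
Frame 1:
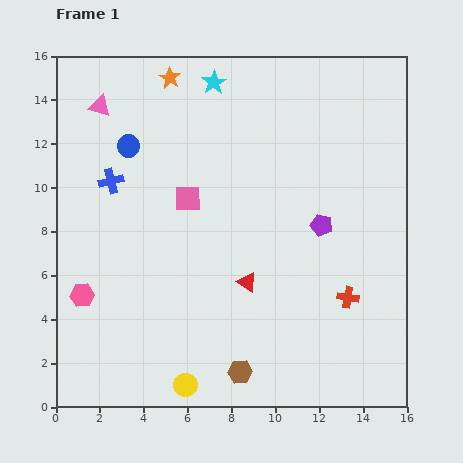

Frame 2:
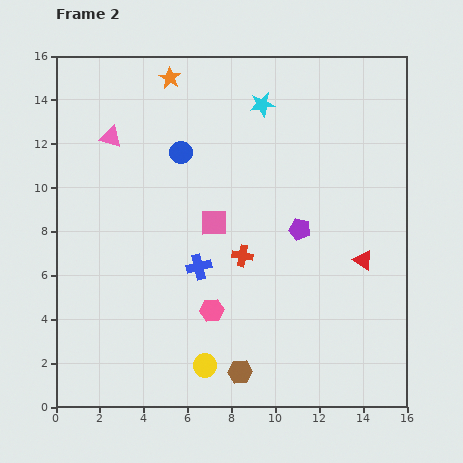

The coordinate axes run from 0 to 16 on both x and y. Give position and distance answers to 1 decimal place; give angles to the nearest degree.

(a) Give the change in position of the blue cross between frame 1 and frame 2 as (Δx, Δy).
(4.0, -3.9)

The blue cross was at (2.5, 10.3) in frame 1 and (6.5, 6.4) in frame 2.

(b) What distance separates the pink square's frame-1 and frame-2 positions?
1.6

The pink square moved from (6.0, 9.5) to (7.2, 8.4), a distance of √(1.2² + 1.1²) ≈ 1.6.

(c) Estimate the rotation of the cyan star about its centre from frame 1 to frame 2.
23° clockwise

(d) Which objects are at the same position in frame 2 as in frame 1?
the brown hexagon, the orange star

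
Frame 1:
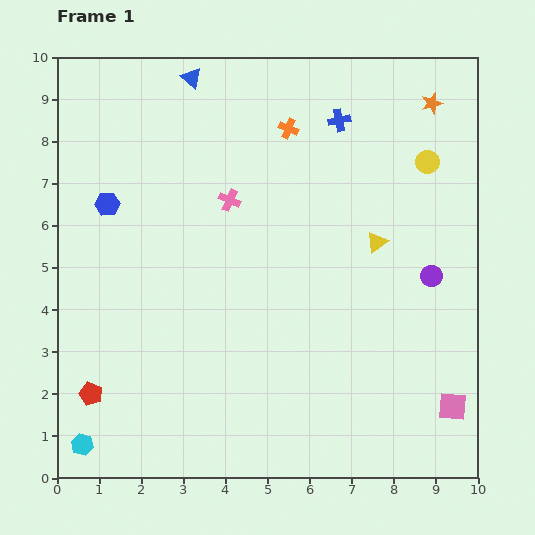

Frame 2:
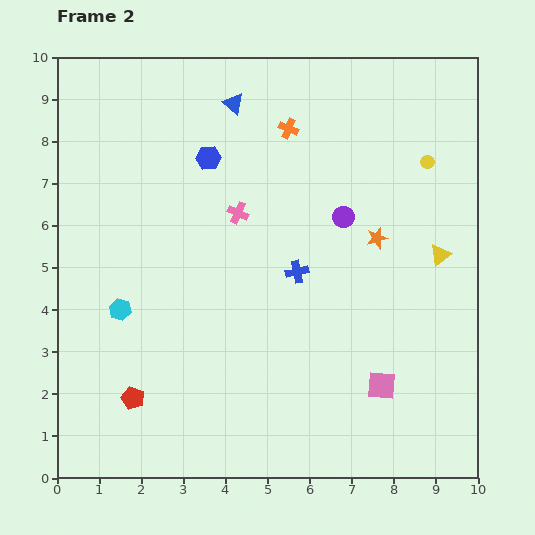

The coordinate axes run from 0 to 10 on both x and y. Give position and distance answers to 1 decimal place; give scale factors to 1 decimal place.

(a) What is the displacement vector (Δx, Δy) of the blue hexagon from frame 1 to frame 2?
(2.4, 1.1)

The blue hexagon was at (1.2, 6.5) in frame 1 and (3.6, 7.6) in frame 2.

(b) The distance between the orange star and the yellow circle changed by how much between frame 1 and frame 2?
+0.8

Distance in frame 1: 1.4. Distance in frame 2: 2.2.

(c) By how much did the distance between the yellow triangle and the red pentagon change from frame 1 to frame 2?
+0.4

Distance in frame 1: 7.7. Distance in frame 2: 8.1.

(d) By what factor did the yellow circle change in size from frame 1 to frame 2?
0.6×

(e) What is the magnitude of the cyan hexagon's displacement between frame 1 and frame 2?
3.3

The cyan hexagon moved from (0.6, 0.8) to (1.5, 4.0), a distance of √(0.9² + 3.2²) ≈ 3.3.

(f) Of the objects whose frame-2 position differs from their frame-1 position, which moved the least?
the pink cross

(moved 0.4)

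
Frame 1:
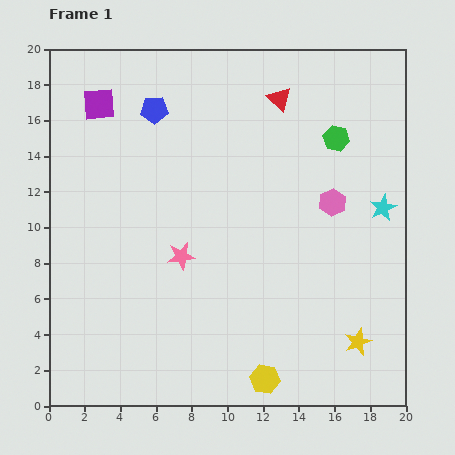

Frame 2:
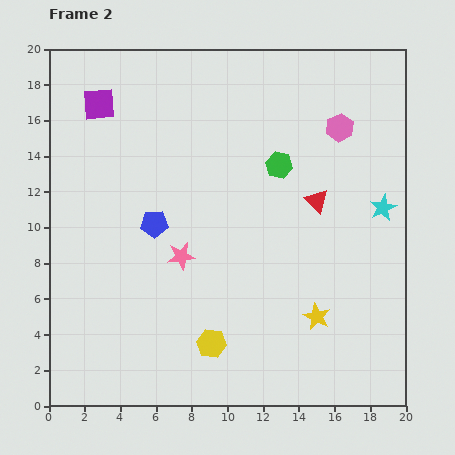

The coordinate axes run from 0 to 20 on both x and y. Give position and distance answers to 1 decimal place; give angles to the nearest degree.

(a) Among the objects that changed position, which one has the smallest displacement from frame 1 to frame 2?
the yellow star

(moved 2.7)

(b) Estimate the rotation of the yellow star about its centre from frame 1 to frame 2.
25° counter-clockwise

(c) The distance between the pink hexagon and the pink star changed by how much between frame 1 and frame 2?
+2.4

Distance in frame 1: 9.0. Distance in frame 2: 11.4.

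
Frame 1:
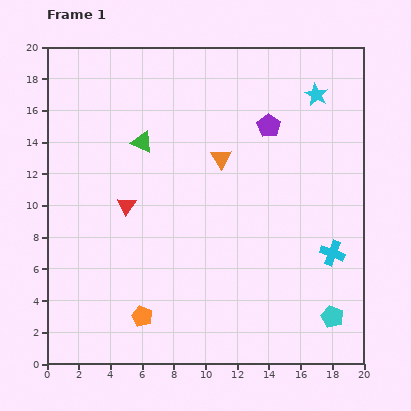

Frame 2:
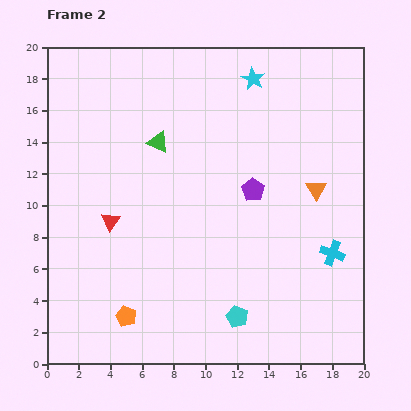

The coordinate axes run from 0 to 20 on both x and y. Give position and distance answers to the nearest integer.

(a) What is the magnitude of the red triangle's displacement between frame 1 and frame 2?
1

The red triangle moved from (5, 10) to (4, 9), a distance of √(1² + 1²) ≈ 1.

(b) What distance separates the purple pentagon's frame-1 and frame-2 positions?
4

The purple pentagon moved from (14, 15) to (13, 11), a distance of √(1² + 4²) ≈ 4.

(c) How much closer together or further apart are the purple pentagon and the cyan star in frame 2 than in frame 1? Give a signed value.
+3

Distance in frame 1: 4. Distance in frame 2: 7.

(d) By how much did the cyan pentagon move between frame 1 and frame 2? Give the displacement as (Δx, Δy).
(-6, 0)

The cyan pentagon was at (18, 3) in frame 1 and (12, 3) in frame 2.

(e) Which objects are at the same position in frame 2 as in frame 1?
the cyan cross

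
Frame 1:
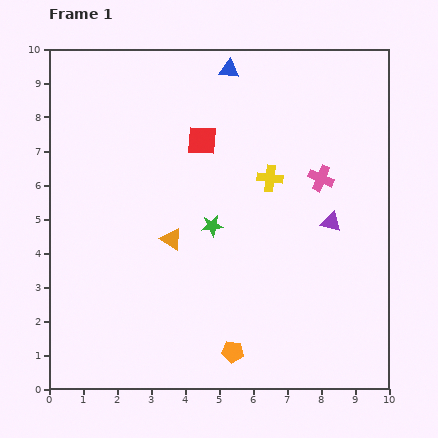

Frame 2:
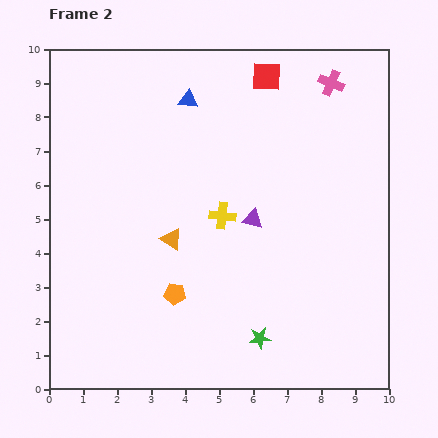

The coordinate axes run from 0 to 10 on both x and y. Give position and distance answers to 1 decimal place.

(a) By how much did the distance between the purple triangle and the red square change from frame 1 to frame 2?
-0.3

Distance in frame 1: 4.5. Distance in frame 2: 4.2.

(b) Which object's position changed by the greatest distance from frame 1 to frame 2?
the green star

(moved 3.6; next 2.8)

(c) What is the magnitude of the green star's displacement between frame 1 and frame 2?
3.6

The green star moved from (4.8, 4.8) to (6.2, 1.5), a distance of √(1.4² + 3.3²) ≈ 3.6.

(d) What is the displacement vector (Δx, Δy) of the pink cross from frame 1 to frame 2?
(0.3, 2.8)

The pink cross was at (8.0, 6.2) in frame 1 and (8.3, 9.0) in frame 2.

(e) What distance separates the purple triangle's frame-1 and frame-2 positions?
2.3

The purple triangle moved from (8.3, 4.9) to (6.0, 5.0), a distance of √(2.3² + 0.1²) ≈ 2.3.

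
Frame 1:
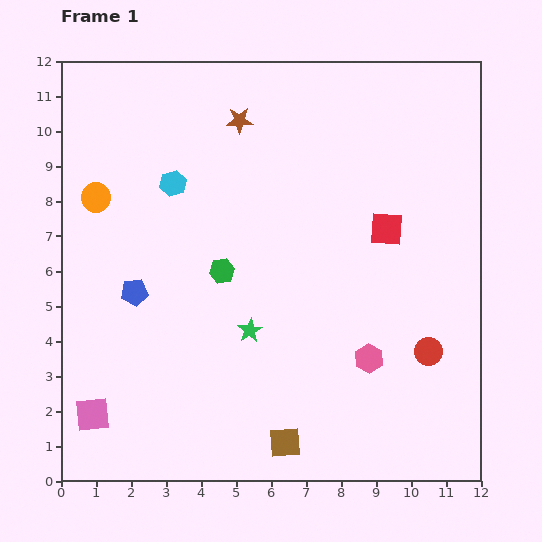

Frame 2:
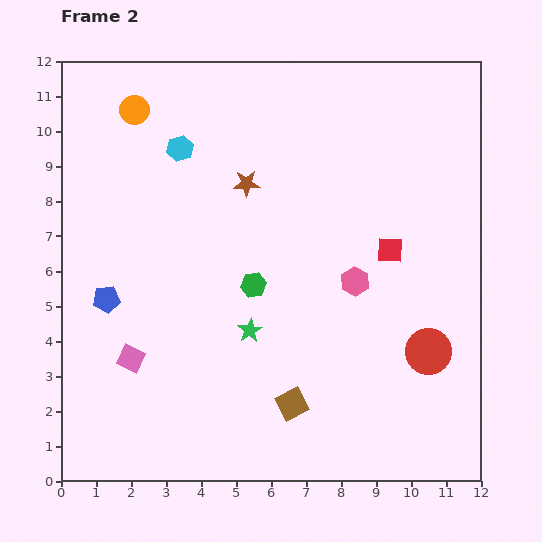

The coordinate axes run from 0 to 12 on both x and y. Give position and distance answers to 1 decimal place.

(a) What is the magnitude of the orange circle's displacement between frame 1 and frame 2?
2.7

The orange circle moved from (1.0, 8.1) to (2.1, 10.6), a distance of √(1.1² + 2.5²) ≈ 2.7.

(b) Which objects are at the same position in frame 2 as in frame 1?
the green star, the red circle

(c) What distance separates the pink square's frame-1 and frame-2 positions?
1.9

The pink square moved from (0.9, 1.9) to (2.0, 3.5), a distance of √(1.1² + 1.6²) ≈ 1.9.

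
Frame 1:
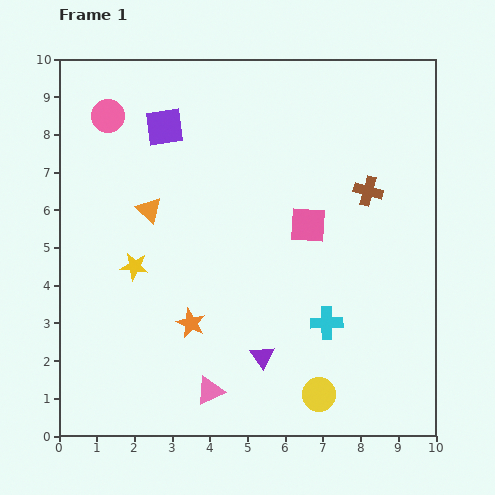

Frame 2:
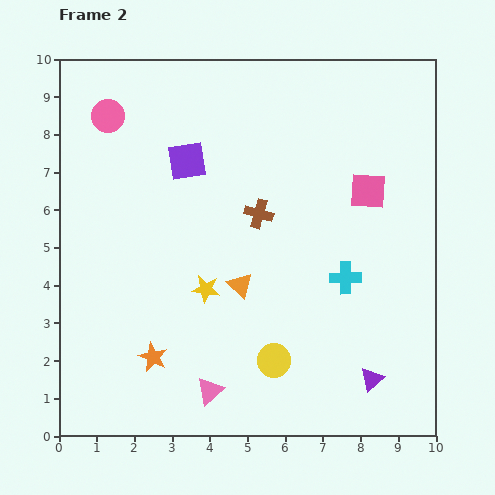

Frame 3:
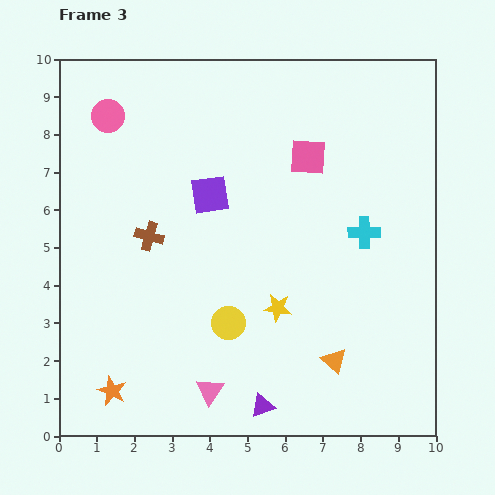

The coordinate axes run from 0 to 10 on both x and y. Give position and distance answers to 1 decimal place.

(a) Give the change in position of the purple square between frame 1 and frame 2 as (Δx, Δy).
(0.6, -0.9)

The purple square was at (2.8, 8.2) in frame 1 and (3.4, 7.3) in frame 2.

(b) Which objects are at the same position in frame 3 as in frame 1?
the pink circle, the pink triangle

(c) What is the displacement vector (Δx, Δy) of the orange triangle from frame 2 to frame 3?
(2.5, -2.0)

The orange triangle was at (4.8, 4.0) in frame 2 and (7.3, 2.0) in frame 3.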